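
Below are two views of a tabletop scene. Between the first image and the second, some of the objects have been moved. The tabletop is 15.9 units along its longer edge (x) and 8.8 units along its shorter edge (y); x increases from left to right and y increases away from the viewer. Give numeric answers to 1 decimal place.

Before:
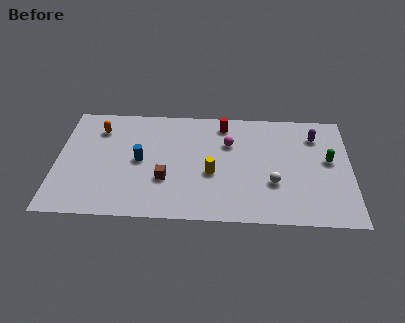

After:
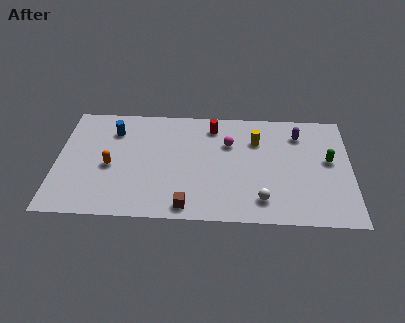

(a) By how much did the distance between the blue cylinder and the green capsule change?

+1.6

Before: roughly 10.2 units apart; after: 11.8. That's 1.6 units further apart.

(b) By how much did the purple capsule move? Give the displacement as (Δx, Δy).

(-0.9, 0.1)

The purple capsule was at about (14.0, 6.8) and moved to about (13.1, 6.9).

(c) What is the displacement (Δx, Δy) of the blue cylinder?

(-1.5, 2.3)

From the two frames, the blue cylinder sits at roughly (4.5, 4.4) before and (3.0, 6.7) after.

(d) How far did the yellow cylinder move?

3.6

The yellow cylinder moved from about (8.4, 3.6) to (10.8, 6.3), a distance of √(2.4² + 2.7²) ≈ 3.6.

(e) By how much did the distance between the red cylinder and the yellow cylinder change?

-1.3

They were about 3.9 units apart before and 2.6 after — 1.3 units closer together.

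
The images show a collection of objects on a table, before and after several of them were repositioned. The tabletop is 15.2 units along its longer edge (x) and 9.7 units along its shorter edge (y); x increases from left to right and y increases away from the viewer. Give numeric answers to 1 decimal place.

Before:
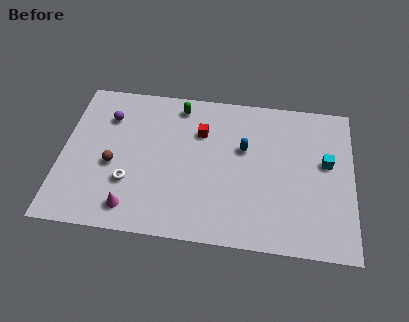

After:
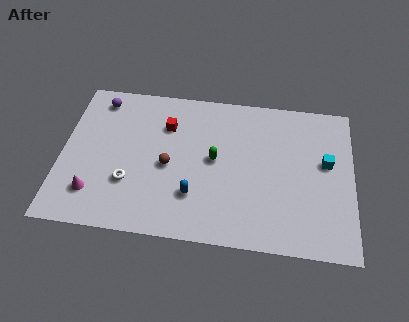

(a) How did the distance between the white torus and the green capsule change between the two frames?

-1.0

The distance was about 5.8 in the first image and 4.8 in the second, so they moved 1.0 units closer together.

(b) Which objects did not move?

the cyan cube and the white torus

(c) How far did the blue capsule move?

4.1

The blue capsule was near (9.5, 6.0) before and (7.0, 2.7) after, so it travelled √(2.5² + 3.3²) ≈ 4.1 units.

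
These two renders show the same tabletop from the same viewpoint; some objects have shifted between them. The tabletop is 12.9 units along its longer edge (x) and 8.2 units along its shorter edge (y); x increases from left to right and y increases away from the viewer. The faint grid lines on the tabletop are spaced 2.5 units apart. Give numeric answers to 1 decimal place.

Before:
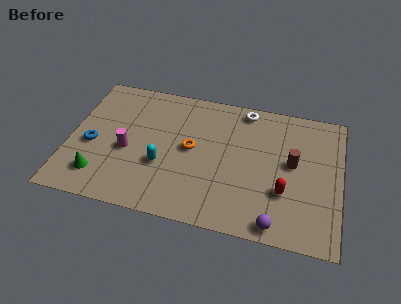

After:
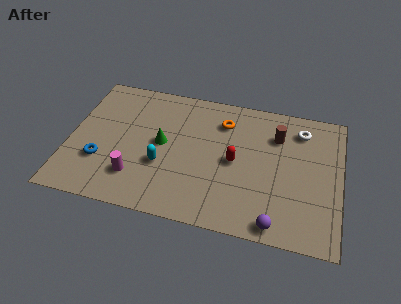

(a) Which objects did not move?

the purple sphere and the cyan capsule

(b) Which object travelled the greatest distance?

the green cone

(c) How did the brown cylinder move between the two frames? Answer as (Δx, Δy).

(-0.8, 1.5)

The brown cylinder started near (10.6, 4.5) and ended near (9.8, 6.0).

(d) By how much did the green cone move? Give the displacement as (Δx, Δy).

(2.8, 2.6)

From the two frames, the green cone sits at roughly (1.6, 1.7) before and (4.4, 4.3) after.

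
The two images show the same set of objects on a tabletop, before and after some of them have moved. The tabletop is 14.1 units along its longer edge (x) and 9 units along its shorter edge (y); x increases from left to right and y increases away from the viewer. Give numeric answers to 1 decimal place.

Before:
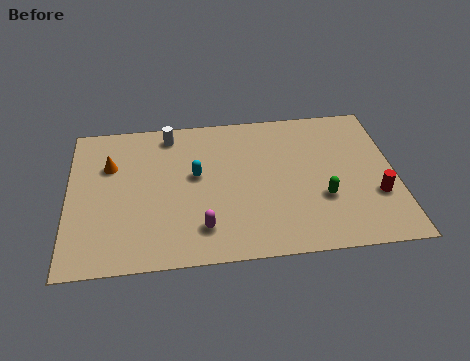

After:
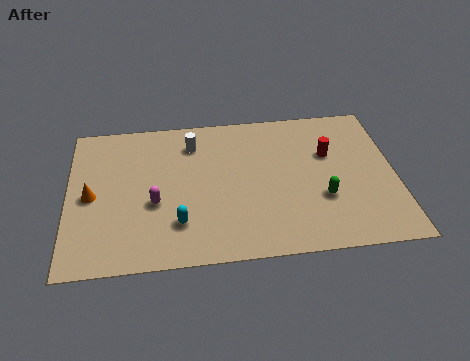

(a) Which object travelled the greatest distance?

the red cylinder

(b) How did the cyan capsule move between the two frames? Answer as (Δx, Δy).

(-0.8, -2.8)

The cyan capsule was at about (5.5, 5.1) and moved to about (4.7, 2.3).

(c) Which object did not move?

the green capsule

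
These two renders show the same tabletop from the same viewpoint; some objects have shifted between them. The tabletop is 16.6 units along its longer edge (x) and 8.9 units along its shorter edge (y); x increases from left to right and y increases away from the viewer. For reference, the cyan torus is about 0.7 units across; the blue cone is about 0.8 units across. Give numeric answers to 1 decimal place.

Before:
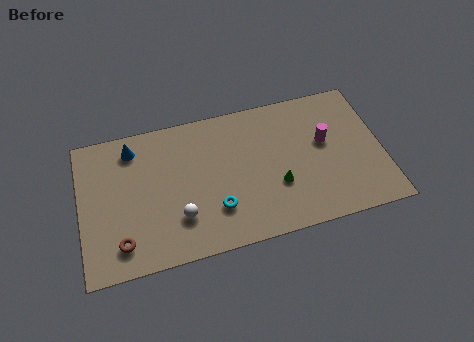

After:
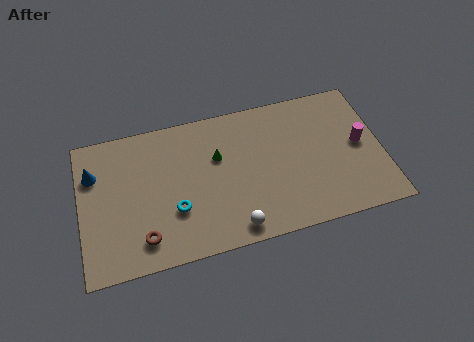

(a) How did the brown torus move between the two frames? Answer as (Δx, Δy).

(1.2, 0.0)

The brown torus was at about (2.1, 1.7) and moved to about (3.3, 1.7).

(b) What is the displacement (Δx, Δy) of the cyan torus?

(-2.2, 0.5)

From the two frames, the cyan torus sits at roughly (7.3, 2.5) before and (5.1, 3.0) after.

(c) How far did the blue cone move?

2.5

The blue cone was near (3.0, 7.4) before and (0.8, 6.3) after, so it travelled √(2.2² + 1.1²) ≈ 2.5 units.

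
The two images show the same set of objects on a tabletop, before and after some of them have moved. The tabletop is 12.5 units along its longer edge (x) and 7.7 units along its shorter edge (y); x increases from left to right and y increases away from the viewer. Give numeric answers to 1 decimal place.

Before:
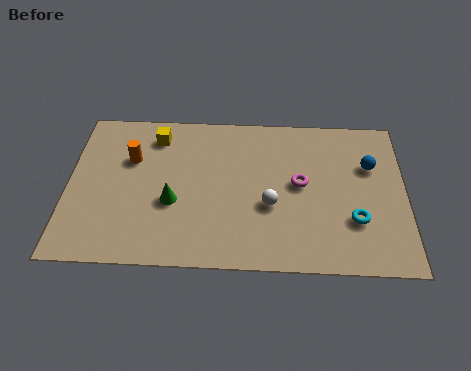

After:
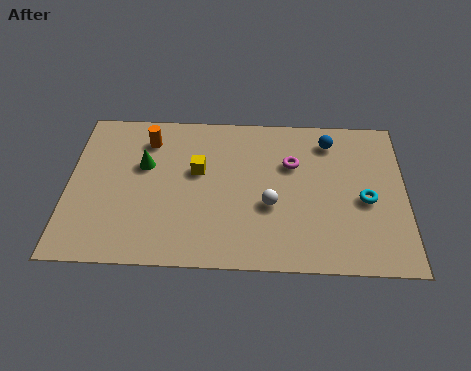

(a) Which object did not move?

the white sphere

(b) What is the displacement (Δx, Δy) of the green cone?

(-1.1, 1.8)

From the two frames, the green cone sits at roughly (3.9, 3.0) before and (2.8, 4.8) after.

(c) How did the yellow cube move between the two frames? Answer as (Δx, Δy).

(1.6, -1.7)

From the two frames, the yellow cube sits at roughly (3.2, 6.3) before and (4.8, 4.6) after.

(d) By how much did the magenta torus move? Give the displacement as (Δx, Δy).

(-0.3, 1.0)

The magenta torus started near (8.6, 4.1) and ended near (8.3, 5.1).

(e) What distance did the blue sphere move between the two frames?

1.9

The blue sphere moved from about (11.2, 5.1) to (9.7, 6.3), a distance of √(1.5² + 1.2²) ≈ 1.9.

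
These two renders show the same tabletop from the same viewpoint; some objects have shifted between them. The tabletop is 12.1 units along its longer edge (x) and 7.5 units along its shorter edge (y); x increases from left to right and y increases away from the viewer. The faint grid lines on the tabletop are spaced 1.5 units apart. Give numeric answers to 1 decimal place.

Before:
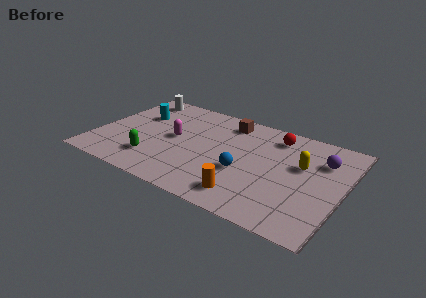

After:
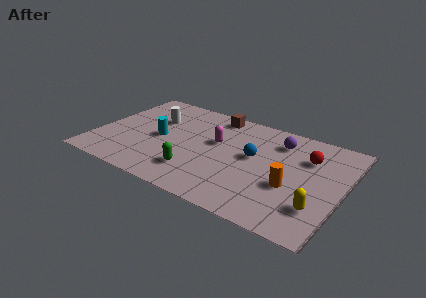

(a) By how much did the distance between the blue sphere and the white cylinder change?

-1.8

They were about 7.0 units apart before and 5.2 after — 1.8 units closer together.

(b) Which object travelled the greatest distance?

the yellow capsule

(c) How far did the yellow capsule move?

2.8

The yellow capsule moved from about (10.0, 4.6) to (11.1, 2.0), a distance of √(1.1² + 2.6²) ≈ 2.8.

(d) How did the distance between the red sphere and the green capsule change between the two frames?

-0.9

The distance was about 7.0 in the first image and 6.1 in the second, so they moved 0.9 units closer together.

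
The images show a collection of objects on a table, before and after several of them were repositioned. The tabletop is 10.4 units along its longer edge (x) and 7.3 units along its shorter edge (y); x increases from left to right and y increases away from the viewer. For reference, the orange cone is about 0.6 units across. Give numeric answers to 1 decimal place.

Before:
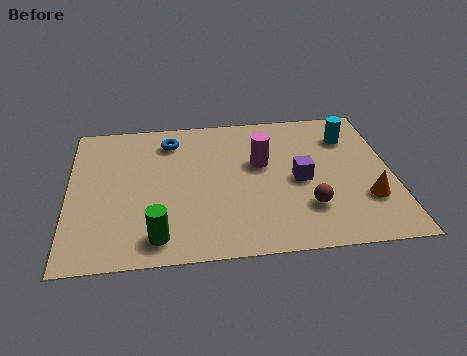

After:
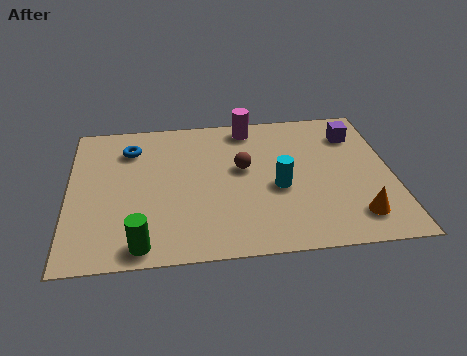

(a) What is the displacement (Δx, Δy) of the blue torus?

(-1.3, -0.3)

From the two frames, the blue torus sits at roughly (3.3, 5.9) before and (2.0, 5.6) after.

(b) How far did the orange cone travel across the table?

0.9

The orange cone was near (9.5, 2.2) before and (9.1, 1.4) after, so it travelled √(0.4² + 0.8²) ≈ 0.9 units.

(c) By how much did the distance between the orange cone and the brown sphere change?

+2.6

Before: roughly 1.9 units apart; after: 4.5. That's 2.6 units further apart.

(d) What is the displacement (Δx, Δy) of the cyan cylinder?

(-2.4, -2.4)

The cyan cylinder was at about (9.1, 5.5) and moved to about (6.7, 3.1).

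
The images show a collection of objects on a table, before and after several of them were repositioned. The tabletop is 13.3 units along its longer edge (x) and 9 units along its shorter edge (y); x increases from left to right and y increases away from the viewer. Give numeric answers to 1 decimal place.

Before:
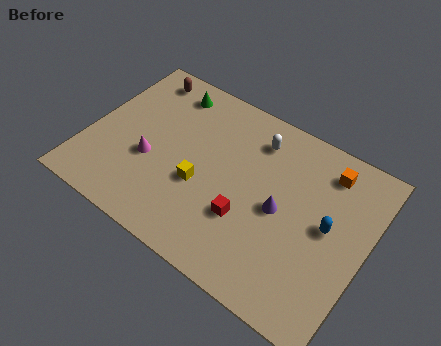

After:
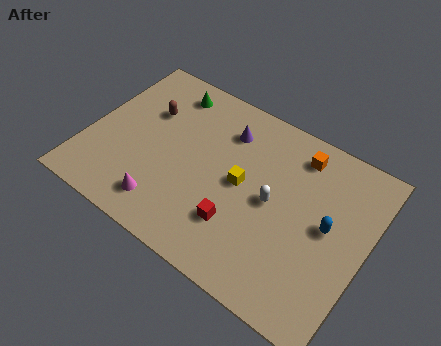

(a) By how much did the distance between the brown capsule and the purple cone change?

-4.5

Before: roughly 8.3 units apart; after: 3.8. That's 4.5 units closer together.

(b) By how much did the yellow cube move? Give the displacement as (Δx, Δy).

(1.8, 1.1)

The yellow cube started near (5.6, 3.5) and ended near (7.4, 4.6).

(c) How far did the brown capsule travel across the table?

1.9

The brown capsule moved from about (1.8, 7.8) to (2.5, 6.0), a distance of √(0.7² + 1.8²) ≈ 1.9.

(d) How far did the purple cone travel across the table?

4.0

The purple cone was near (9.3, 4.3) before and (6.2, 6.9) after, so it travelled √(3.1² + 2.6²) ≈ 4.0 units.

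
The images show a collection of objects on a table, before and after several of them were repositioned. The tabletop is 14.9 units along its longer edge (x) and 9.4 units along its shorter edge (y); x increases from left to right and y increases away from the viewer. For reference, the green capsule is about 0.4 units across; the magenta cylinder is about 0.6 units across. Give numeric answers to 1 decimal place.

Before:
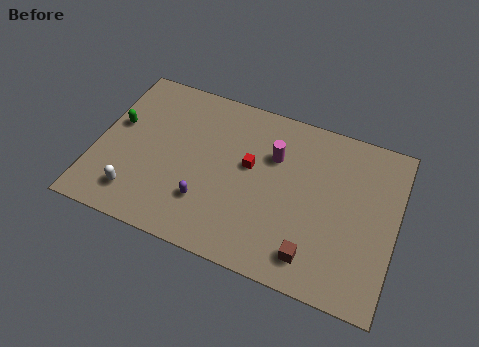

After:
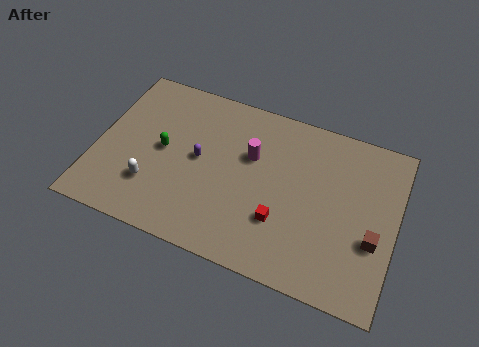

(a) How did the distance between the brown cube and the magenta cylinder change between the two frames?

+1.4

They were about 5.4 units apart before and 6.8 after — 1.4 units further apart.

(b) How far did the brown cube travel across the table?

3.4

The brown cube moved from about (11.1, 1.6) to (13.9, 3.5), a distance of √(2.8² + 1.9²) ≈ 3.4.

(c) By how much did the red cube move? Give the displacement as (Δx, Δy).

(1.8, -2.5)

The red cube was at about (7.6, 5.4) and moved to about (9.4, 2.9).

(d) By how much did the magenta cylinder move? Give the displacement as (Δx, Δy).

(-1.1, -0.4)

From the two frames, the magenta cylinder sits at roughly (8.7, 6.4) before and (7.6, 6.0) after.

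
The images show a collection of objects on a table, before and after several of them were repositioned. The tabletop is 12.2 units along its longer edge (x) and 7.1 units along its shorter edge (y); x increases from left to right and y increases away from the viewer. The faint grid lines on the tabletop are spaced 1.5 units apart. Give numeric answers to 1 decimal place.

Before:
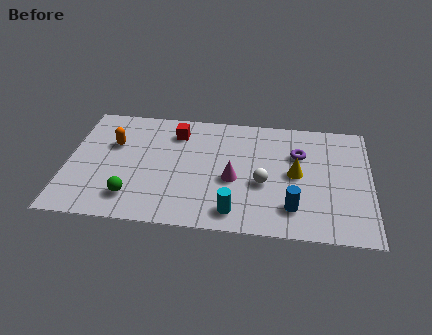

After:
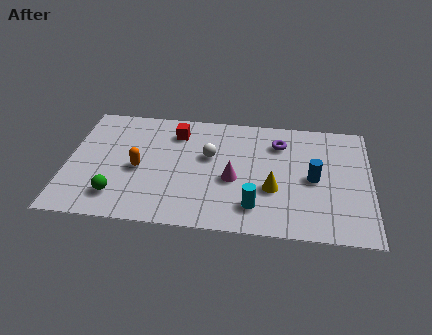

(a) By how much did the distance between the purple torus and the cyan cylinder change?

-0.5

The distance was about 4.5 in the first image and 4.0 in the second, so they moved 0.5 units closer together.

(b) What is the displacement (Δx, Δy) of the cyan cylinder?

(0.8, 0.4)

The cyan cylinder was at about (6.8, 1.1) and moved to about (7.6, 1.5).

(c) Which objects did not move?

the red cube and the magenta cone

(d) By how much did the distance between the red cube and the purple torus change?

-0.9

They were about 5.1 units apart before and 4.2 after — 0.9 units closer together.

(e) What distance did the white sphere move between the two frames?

2.6

The white sphere was near (7.9, 2.9) before and (5.7, 4.3) after, so it travelled √(2.2² + 1.4²) ≈ 2.6 units.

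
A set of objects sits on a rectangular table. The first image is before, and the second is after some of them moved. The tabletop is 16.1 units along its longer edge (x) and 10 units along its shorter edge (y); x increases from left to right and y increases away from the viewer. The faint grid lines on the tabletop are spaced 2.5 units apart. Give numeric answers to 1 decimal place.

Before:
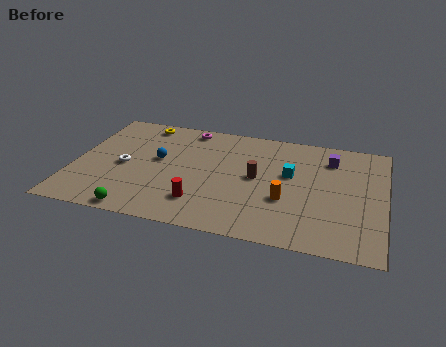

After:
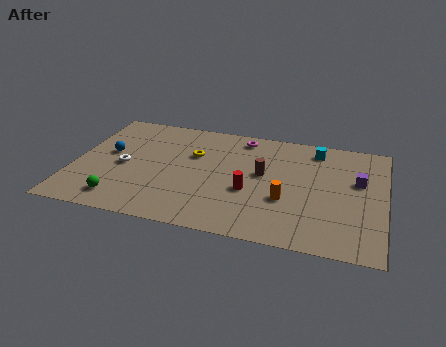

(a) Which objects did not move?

the orange cylinder and the white torus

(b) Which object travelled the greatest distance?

the yellow torus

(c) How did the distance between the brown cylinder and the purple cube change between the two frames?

+0.4

The distance was about 4.5 in the first image and 4.9 in the second, so they moved 0.4 units further apart.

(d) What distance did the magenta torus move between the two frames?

2.9

The magenta torus moved from about (5.6, 8.9) to (8.5, 8.7), a distance of √(2.9² + 0.2²) ≈ 2.9.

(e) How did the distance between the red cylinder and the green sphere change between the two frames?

+3.5

Before: roughly 3.4 units apart; after: 6.9. That's 3.5 units further apart.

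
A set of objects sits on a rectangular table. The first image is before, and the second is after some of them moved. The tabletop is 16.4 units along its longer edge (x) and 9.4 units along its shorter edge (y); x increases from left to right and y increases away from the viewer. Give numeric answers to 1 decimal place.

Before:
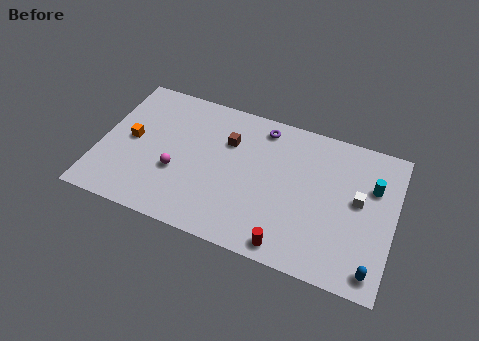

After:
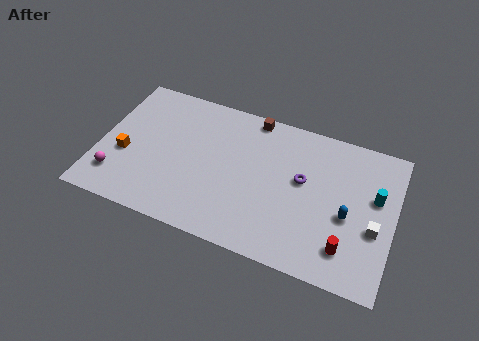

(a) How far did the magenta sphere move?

3.5

The magenta sphere was near (4.4, 3.5) before and (1.2, 2.1) after, so it travelled √(3.2² + 1.4²) ≈ 3.5 units.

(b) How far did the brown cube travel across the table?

2.4

The brown cube moved from about (7.0, 6.5) to (8.2, 8.6), a distance of √(1.2² + 2.1²) ≈ 2.4.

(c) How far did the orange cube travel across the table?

1.1

From (1.7, 4.8) to (1.5, 3.7), the orange cube covered √(0.2² + 1.1²) ≈ 1.1 units.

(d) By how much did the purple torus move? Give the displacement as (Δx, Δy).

(2.5, -2.7)

The purple torus started near (8.8, 8.1) and ended near (11.3, 5.4).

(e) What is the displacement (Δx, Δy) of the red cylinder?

(3.1, 1.0)

The red cylinder was at about (10.9, 1.0) and moved to about (14.0, 2.0).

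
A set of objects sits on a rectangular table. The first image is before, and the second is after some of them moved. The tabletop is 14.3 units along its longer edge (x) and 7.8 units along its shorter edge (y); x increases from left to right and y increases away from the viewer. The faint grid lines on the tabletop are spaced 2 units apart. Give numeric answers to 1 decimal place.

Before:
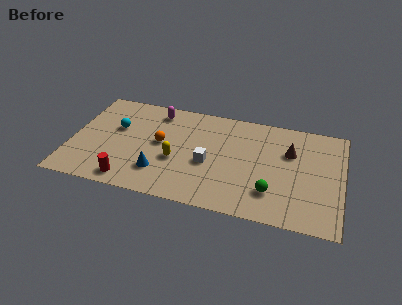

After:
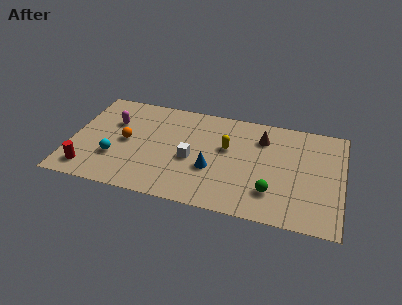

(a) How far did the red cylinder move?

2.2

The red cylinder moved from about (3.3, 1.0) to (1.1, 1.3), a distance of √(2.2² + 0.3²) ≈ 2.2.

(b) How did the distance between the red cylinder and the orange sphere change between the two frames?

-0.3

They were about 3.5 units apart before and 3.2 after — 0.3 units closer together.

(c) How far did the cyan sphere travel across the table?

2.3

The cyan sphere moved from about (2.3, 4.8) to (2.4, 2.5), a distance of √(0.1² + 2.3²) ≈ 2.3.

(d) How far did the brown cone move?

1.7

From (11.5, 5.2) to (10.0, 5.9), the brown cone covered √(1.5² + 0.7²) ≈ 1.7 units.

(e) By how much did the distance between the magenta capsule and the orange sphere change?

-0.9

They were about 2.4 units apart before and 1.5 after — 0.9 units closer together.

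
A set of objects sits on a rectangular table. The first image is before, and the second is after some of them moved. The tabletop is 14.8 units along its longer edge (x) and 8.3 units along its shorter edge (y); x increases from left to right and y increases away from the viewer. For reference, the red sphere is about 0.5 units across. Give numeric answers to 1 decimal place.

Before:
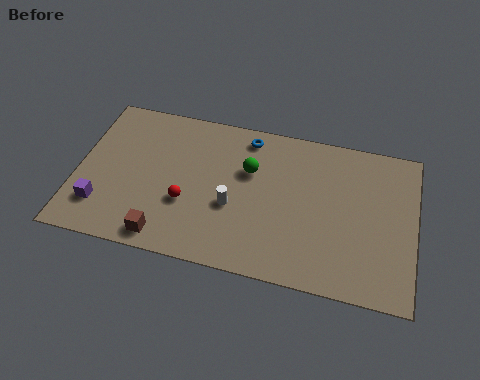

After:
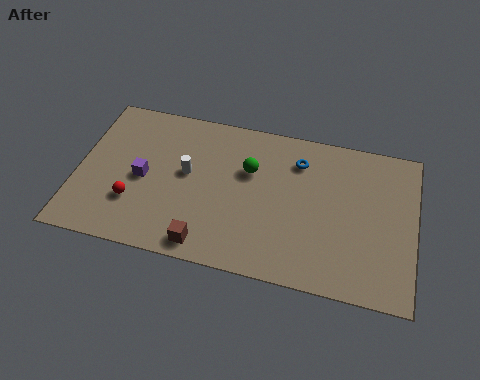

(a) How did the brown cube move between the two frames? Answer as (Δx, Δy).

(1.8, 0.0)

The brown cube started near (4.1, 1.0) and ended near (5.9, 1.0).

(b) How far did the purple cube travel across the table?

2.5

The purple cube moved from about (1.2, 2.0) to (2.9, 3.9), a distance of √(1.7² + 1.9²) ≈ 2.5.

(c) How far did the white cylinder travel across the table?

2.5

The white cylinder was near (6.9, 3.3) before and (4.8, 4.6) after, so it travelled √(2.1² + 1.3²) ≈ 2.5 units.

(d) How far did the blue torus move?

2.4

From (7.3, 7.2) to (9.6, 6.4), the blue torus covered √(2.3² + 0.8²) ≈ 2.4 units.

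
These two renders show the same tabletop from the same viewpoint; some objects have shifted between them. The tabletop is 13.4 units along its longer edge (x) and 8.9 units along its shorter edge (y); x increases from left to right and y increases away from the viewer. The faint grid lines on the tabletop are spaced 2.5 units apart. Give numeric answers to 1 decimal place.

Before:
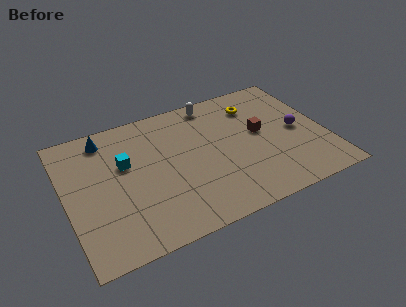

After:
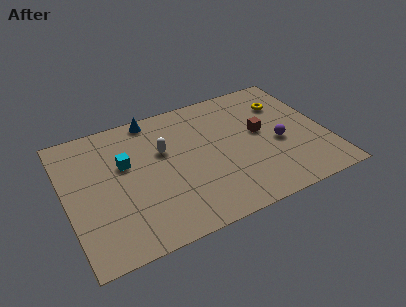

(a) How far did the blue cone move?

2.5

The blue cone moved from about (2.3, 7.6) to (4.8, 8.1), a distance of √(2.5² + 0.5²) ≈ 2.5.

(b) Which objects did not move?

the cyan cube and the brown cube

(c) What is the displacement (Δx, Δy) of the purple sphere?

(-1.1, -0.5)

The purple sphere started near (12.0, 4.3) and ended near (10.9, 3.8).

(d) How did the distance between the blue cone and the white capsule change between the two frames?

-3.2

The distance was about 5.7 in the first image and 2.5 in the second, so they moved 3.2 units closer together.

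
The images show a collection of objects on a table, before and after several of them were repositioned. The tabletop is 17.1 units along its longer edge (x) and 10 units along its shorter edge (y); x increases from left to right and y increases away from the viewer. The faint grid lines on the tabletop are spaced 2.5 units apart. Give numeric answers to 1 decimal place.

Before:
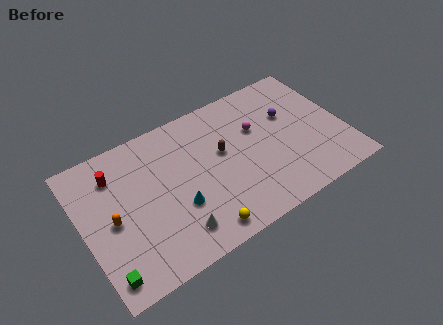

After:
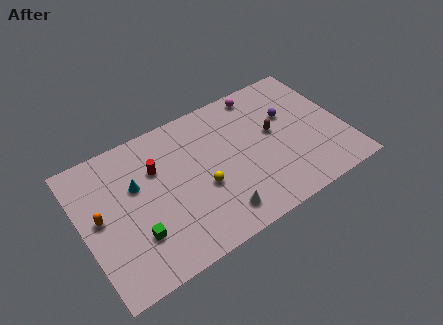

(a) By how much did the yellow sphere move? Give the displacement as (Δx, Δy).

(0.6, 2.8)

The yellow sphere was at about (7.0, 1.2) and moved to about (7.6, 4.0).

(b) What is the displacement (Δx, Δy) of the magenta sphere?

(0.7, 2.5)

From the two frames, the magenta sphere sits at roughly (11.6, 6.4) before and (12.3, 8.9) after.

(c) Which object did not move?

the purple sphere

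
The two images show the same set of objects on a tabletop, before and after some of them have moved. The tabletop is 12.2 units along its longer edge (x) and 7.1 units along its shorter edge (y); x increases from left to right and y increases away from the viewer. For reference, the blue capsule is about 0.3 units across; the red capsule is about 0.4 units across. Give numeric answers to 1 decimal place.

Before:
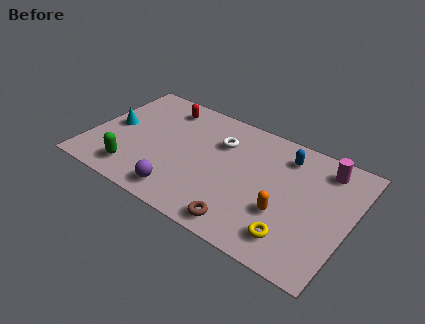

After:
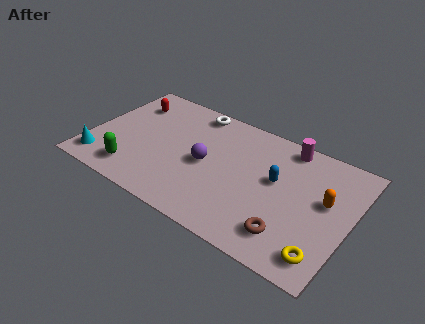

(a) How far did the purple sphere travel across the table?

2.4

The purple sphere moved from about (4.7, 1.1) to (5.5, 3.4), a distance of √(0.8² + 2.3²) ≈ 2.4.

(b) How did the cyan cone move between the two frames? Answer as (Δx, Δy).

(-0.2, -2.4)

The cyan cone was at about (1.0, 3.6) and moved to about (0.8, 1.2).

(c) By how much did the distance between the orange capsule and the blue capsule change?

-0.9

They were about 3.2 units apart before and 2.3 after — 0.9 units closer together.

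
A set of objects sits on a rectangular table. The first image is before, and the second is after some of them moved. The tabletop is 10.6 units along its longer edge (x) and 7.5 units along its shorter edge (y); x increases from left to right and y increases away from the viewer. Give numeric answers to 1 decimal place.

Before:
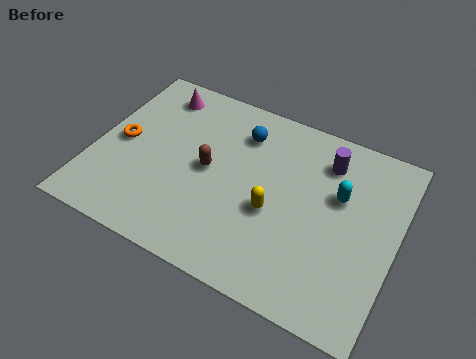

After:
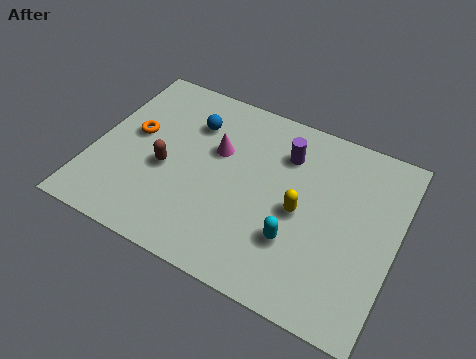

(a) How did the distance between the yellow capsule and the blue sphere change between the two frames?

+1.5

The distance was about 3.1 in the first image and 4.6 in the second, so they moved 1.5 units further apart.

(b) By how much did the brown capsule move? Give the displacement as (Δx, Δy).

(-1.4, -0.6)

From the two frames, the brown capsule sits at roughly (4.0, 3.8) before and (2.6, 3.2) after.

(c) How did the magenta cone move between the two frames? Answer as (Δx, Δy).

(2.4, -1.6)

The magenta cone was at about (1.8, 6.3) and moved to about (4.2, 4.7).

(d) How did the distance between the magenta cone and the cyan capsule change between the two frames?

-3.0

They were about 6.9 units apart before and 3.9 after — 3.0 units closer together.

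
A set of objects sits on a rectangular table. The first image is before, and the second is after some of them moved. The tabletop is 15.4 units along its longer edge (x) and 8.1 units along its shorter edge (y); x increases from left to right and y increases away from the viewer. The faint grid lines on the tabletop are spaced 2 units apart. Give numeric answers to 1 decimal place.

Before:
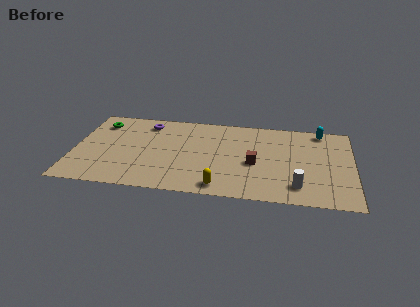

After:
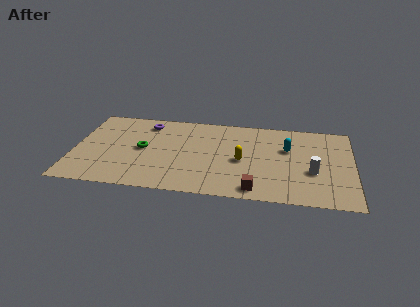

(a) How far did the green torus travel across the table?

3.4

From (1.3, 6.4) to (3.8, 4.1), the green torus covered √(2.5² + 2.3²) ≈ 3.4 units.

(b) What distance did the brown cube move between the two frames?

2.5

The brown cube was near (10.0, 3.5) before and (10.1, 1.0) after, so it travelled √(0.1² + 2.5²) ≈ 2.5 units.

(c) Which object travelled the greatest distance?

the green torus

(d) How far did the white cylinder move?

1.7

The white cylinder was near (12.4, 1.6) before and (13.2, 3.1) after, so it travelled √(0.8² + 1.5²) ≈ 1.7 units.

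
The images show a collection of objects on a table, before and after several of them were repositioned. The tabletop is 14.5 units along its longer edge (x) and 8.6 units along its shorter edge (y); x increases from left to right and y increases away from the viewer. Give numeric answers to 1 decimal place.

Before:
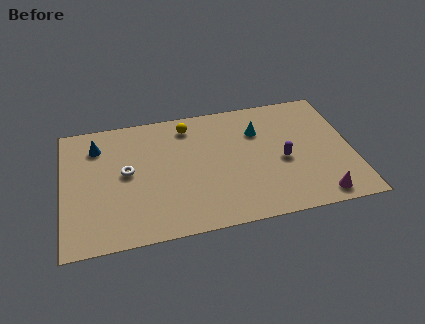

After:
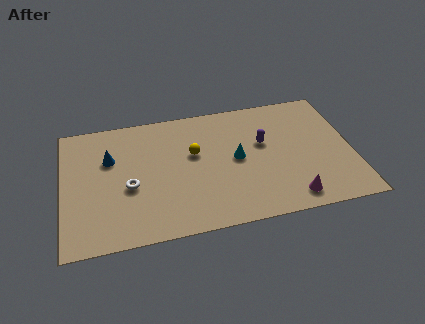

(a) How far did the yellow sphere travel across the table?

2.0

From (6.4, 7.2) to (6.6, 5.2), the yellow sphere covered √(0.2² + 2.0²) ≈ 2.0 units.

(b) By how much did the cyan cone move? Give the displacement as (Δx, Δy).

(-1.2, -1.7)

From the two frames, the cyan cone sits at roughly (9.9, 6.1) before and (8.7, 4.4) after.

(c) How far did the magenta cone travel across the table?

1.4

The magenta cone was near (12.6, 1.0) before and (11.2, 1.2) after, so it travelled √(1.4² + 0.2²) ≈ 1.4 units.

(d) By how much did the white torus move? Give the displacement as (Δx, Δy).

(0.1, -1.0)

From the two frames, the white torus sits at roughly (3.2, 4.6) before and (3.3, 3.6) after.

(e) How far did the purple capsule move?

1.7

The purple capsule was near (11.0, 3.8) before and (10.1, 5.2) after, so it travelled √(0.9² + 1.4²) ≈ 1.7 units.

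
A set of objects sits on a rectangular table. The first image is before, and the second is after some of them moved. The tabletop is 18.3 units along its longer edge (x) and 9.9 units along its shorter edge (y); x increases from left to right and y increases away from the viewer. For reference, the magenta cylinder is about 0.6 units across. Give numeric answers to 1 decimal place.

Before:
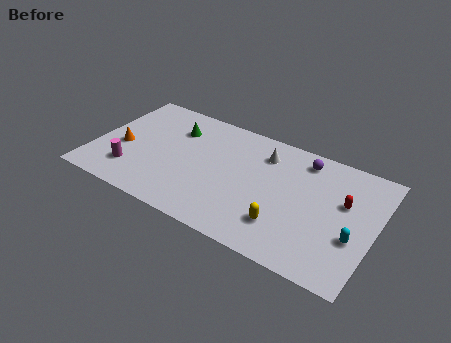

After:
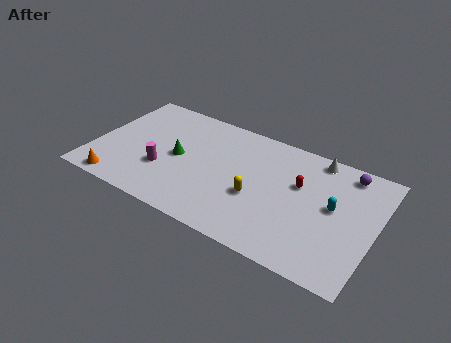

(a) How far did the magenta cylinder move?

2.2

The magenta cylinder was near (2.7, 2.4) before and (4.7, 3.4) after, so it travelled √(2.0² + 1.0²) ≈ 2.2 units.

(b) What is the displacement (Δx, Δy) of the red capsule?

(-2.9, 0.1)

From the two frames, the red capsule sits at roughly (16.2, 6.1) before and (13.3, 6.2) after.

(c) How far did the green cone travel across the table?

2.5

From (4.9, 7.3) to (5.5, 4.9), the green cone covered √(0.6² + 2.4²) ≈ 2.5 units.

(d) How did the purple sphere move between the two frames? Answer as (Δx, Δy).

(2.8, 0.2)

From the two frames, the purple sphere sits at roughly (13.3, 8.4) before and (16.1, 8.6) after.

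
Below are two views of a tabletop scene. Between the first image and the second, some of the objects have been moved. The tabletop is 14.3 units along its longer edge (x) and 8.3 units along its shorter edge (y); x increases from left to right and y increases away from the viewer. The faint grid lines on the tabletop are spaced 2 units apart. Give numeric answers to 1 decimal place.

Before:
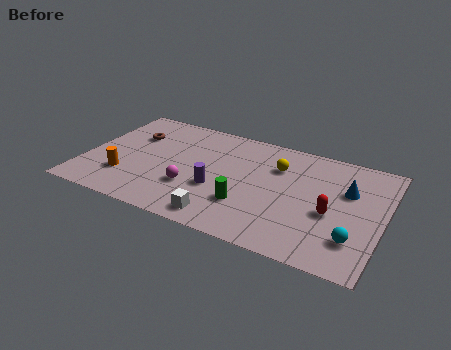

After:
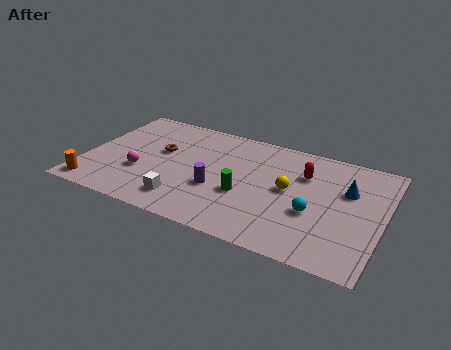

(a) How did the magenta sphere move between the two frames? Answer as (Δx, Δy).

(-2.5, 0.2)

The magenta sphere started near (5.3, 2.7) and ended near (2.8, 2.9).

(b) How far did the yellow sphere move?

1.7

The yellow sphere was near (9.1, 5.9) before and (9.8, 4.4) after, so it travelled √(0.7² + 1.5²) ≈ 1.7 units.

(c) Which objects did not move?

the blue cone and the purple cylinder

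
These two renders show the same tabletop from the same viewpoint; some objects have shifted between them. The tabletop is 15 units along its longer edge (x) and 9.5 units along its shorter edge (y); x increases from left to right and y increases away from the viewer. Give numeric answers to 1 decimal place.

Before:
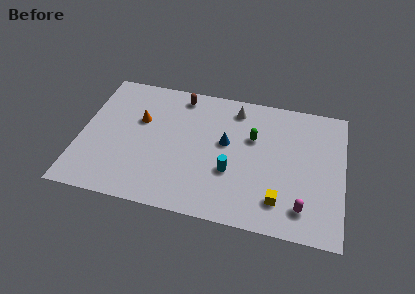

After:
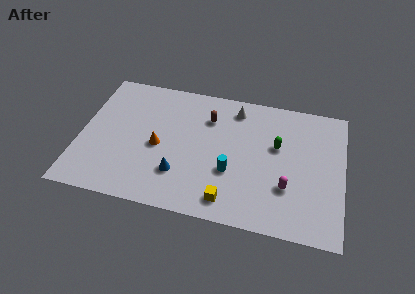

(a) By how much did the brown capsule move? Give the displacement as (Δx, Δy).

(1.7, -1.3)

The brown capsule was at about (5.5, 8.3) and moved to about (7.2, 7.0).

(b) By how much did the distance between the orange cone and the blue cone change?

-2.9

The distance was about 5.0 in the first image and 2.1 in the second, so they moved 2.9 units closer together.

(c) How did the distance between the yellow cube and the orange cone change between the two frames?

-4.0

The distance was about 9.1 in the first image and 5.1 in the second, so they moved 4.0 units closer together.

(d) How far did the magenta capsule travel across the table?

1.5

The magenta capsule was near (12.8, 1.8) before and (11.9, 3.0) after, so it travelled √(0.9² + 1.2²) ≈ 1.5 units.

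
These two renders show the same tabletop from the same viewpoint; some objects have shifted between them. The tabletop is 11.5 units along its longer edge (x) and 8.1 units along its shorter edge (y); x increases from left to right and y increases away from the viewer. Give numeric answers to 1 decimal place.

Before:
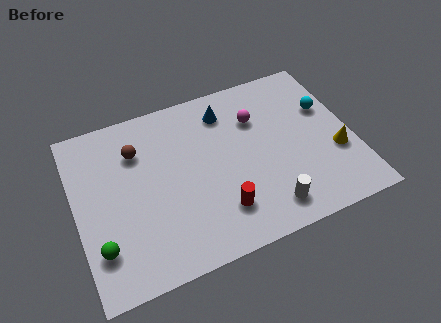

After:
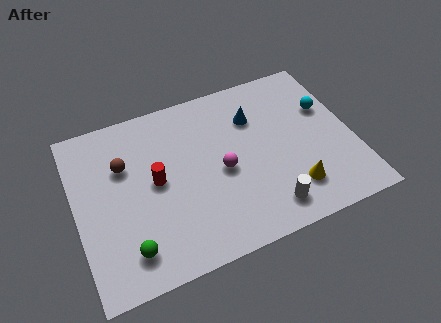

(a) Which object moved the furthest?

the red cylinder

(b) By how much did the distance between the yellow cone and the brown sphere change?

-1.0

The distance was about 8.5 in the first image and 7.5 in the second, so they moved 1.0 units closer together.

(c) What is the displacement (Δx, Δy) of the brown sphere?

(-0.6, -0.5)

From the two frames, the brown sphere sits at roughly (2.7, 5.9) before and (2.1, 5.4) after.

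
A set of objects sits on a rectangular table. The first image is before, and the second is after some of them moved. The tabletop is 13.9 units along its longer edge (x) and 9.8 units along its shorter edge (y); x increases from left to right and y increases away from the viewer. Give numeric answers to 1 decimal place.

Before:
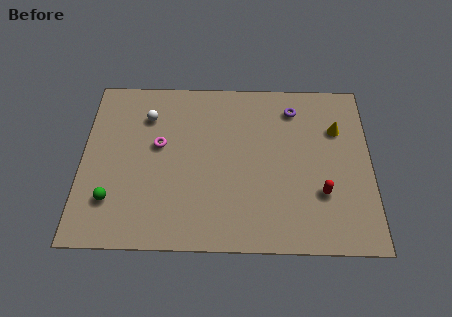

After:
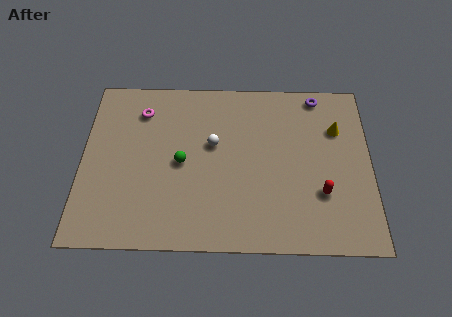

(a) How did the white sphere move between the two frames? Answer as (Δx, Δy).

(3.2, -1.6)

The white sphere started near (3.1, 7.4) and ended near (6.3, 5.8).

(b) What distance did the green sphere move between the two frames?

4.0

The green sphere was near (1.5, 2.5) before and (4.8, 4.7) after, so it travelled √(3.3² + 2.2²) ≈ 4.0 units.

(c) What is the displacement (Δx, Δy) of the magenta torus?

(-0.9, 2.0)

From the two frames, the magenta torus sits at roughly (3.7, 5.7) before and (2.8, 7.7) after.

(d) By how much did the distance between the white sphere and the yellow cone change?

-3.1

They were about 9.2 units apart before and 6.1 after — 3.1 units closer together.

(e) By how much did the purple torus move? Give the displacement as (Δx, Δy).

(1.2, 0.8)

From the two frames, the purple torus sits at roughly (10.2, 8.0) before and (11.4, 8.8) after.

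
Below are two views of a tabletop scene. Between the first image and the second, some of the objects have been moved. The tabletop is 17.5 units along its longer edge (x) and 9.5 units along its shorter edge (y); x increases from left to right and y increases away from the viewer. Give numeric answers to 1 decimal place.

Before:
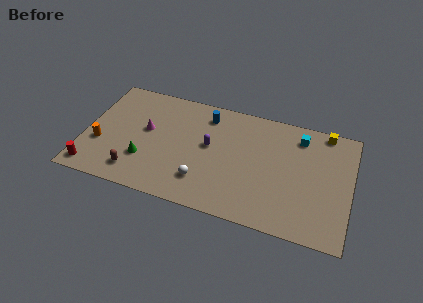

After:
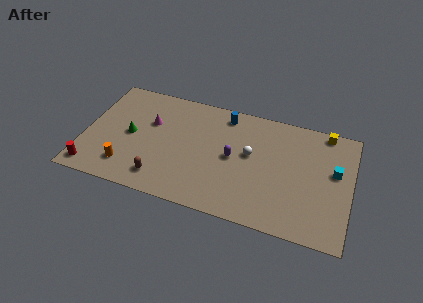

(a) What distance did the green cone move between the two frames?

2.1

The green cone moved from about (4.1, 2.9) to (3.0, 4.7), a distance of √(1.1² + 1.8²) ≈ 2.1.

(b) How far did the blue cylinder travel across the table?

1.3

From (7.8, 7.8) to (9.0, 8.2), the blue cylinder covered √(1.2² + 0.4²) ≈ 1.3 units.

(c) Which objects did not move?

the red cylinder and the yellow cube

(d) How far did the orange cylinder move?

2.4

From (1.1, 3.4) to (3.0, 2.0), the orange cylinder covered √(1.9² + 1.4²) ≈ 2.4 units.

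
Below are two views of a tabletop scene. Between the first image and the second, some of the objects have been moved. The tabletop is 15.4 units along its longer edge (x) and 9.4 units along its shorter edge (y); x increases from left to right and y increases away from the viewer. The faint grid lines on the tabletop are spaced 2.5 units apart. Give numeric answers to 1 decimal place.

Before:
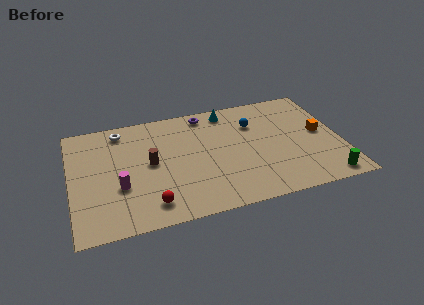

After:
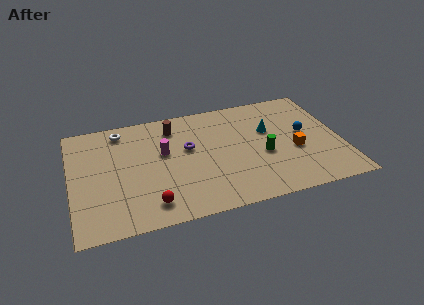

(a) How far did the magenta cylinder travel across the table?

3.4

The magenta cylinder moved from about (2.7, 3.4) to (5.3, 5.6), a distance of √(2.6² + 2.2²) ≈ 3.4.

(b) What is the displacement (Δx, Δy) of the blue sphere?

(2.8, -1.6)

The blue sphere started near (10.6, 6.7) and ended near (13.4, 5.1).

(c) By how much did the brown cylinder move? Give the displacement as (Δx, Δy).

(1.5, 2.7)

The brown cylinder was at about (4.5, 4.9) and moved to about (6.0, 7.6).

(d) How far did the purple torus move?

3.0

The purple torus was near (7.9, 8.3) before and (6.7, 5.6) after, so it travelled √(1.2² + 2.7²) ≈ 3.0 units.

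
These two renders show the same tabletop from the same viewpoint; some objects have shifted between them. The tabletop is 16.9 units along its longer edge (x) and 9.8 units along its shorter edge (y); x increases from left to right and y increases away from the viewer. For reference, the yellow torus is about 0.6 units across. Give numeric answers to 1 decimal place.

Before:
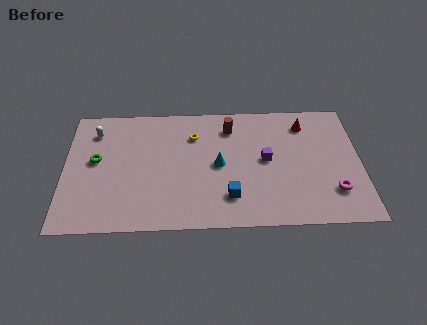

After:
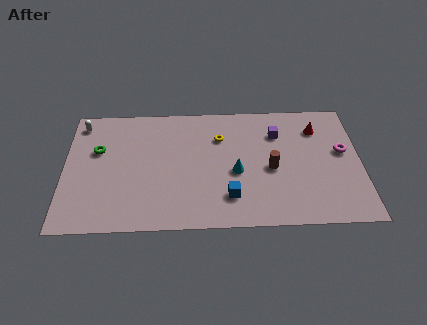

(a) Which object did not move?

the blue cube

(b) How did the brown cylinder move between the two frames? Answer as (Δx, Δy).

(2.3, -3.4)

The brown cylinder was at about (9.5, 7.8) and moved to about (11.8, 4.4).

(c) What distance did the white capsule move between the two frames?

1.1

From (1.7, 7.7) to (0.9, 8.4), the white capsule covered √(0.8² + 0.7²) ≈ 1.1 units.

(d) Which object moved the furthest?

the brown cylinder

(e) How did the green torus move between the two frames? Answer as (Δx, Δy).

(0.1, 0.8)

The green torus started near (1.8, 5.4) and ended near (1.9, 6.2).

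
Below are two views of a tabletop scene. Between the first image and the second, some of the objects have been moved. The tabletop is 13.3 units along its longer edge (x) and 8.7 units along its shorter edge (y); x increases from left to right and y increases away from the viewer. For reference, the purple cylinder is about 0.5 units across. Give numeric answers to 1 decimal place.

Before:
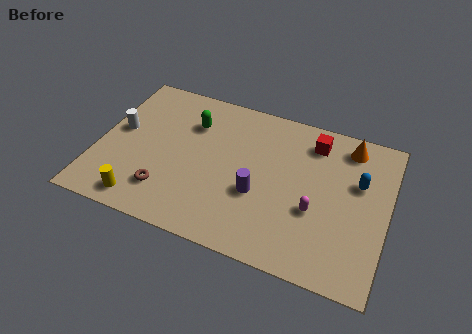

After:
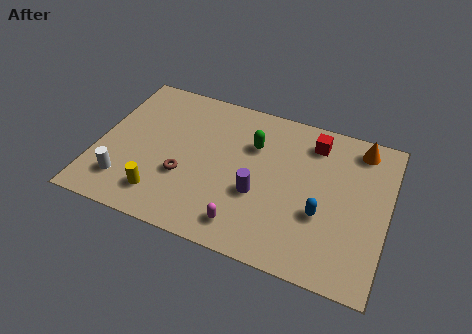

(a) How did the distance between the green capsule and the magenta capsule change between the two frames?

-2.1

The distance was about 6.7 in the first image and 4.6 in the second, so they moved 2.1 units closer together.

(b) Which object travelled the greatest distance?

the magenta capsule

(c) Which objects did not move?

the purple cylinder and the red cube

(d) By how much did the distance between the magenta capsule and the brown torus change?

-3.4

Before: roughly 6.8 units apart; after: 3.4. That's 3.4 units closer together.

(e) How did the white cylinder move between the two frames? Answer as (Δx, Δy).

(0.6, -2.9)

The white cylinder started near (0.9, 4.8) and ended near (1.5, 1.9).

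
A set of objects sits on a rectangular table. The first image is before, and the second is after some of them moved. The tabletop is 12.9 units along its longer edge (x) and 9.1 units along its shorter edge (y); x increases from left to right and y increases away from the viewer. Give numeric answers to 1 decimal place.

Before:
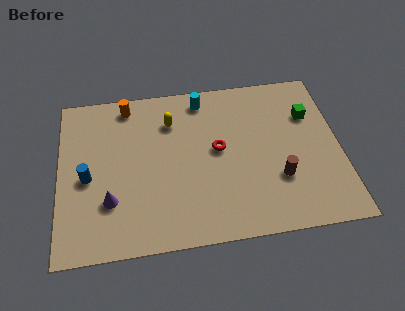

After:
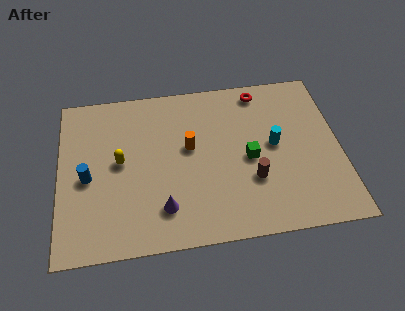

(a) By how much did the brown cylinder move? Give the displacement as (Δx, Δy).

(-1.2, 0.1)

From the two frames, the brown cylinder sits at roughly (10.0, 2.9) before and (8.8, 3.0) after.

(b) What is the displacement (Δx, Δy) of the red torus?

(2.1, 3.1)

The red torus was at about (7.3, 4.9) and moved to about (9.4, 8.0).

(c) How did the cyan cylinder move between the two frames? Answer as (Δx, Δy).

(3.2, -3.1)

From the two frames, the cyan cylinder sits at roughly (6.7, 7.9) before and (9.9, 4.8) after.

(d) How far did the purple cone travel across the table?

2.5

From (2.3, 2.7) to (4.7, 2.0), the purple cone covered √(2.4² + 0.7²) ≈ 2.5 units.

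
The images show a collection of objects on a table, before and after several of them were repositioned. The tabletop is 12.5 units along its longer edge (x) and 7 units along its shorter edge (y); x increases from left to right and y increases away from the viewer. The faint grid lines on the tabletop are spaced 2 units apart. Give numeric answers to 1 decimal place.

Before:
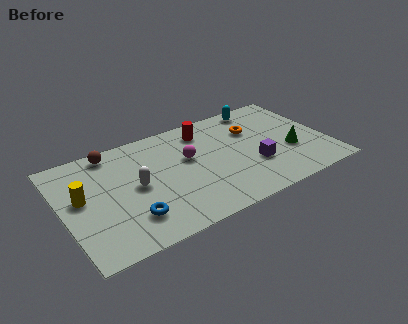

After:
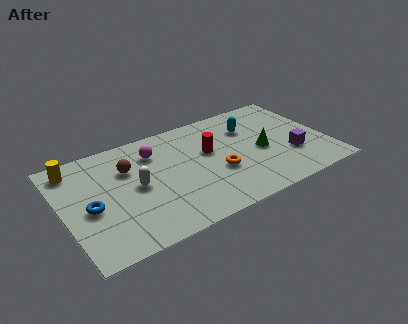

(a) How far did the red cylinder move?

1.5

From (7.0, 5.7) to (7.0, 4.2), the red cylinder covered √(0.0² + 1.5²) ≈ 1.5 units.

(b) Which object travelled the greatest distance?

the orange torus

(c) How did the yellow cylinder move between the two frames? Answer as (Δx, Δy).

(-0.1, 2.0)

The yellow cylinder started near (0.9, 3.9) and ended near (0.8, 5.9).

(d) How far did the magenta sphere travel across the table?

1.9

The magenta sphere was near (6.0, 4.2) before and (4.5, 5.3) after, so it travelled √(1.5² + 1.1²) ≈ 1.9 units.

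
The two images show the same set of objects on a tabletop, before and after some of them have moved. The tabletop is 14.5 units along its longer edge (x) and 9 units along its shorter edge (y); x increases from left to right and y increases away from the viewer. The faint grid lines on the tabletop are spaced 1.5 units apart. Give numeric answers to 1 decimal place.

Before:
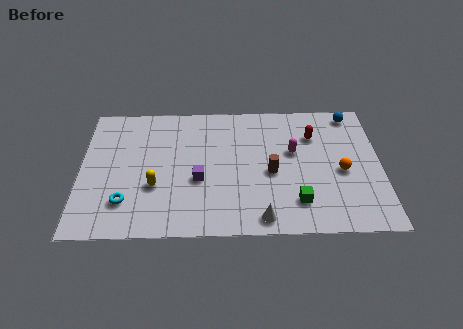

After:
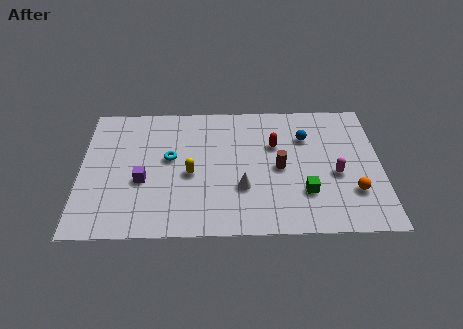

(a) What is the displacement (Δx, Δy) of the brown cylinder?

(0.4, 0.3)

The brown cylinder started near (9.2, 4.0) and ended near (9.6, 4.3).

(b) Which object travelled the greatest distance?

the cyan torus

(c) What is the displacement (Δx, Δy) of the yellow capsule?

(1.7, 0.8)

From the two frames, the yellow capsule sits at roughly (3.6, 3.2) before and (5.3, 4.0) after.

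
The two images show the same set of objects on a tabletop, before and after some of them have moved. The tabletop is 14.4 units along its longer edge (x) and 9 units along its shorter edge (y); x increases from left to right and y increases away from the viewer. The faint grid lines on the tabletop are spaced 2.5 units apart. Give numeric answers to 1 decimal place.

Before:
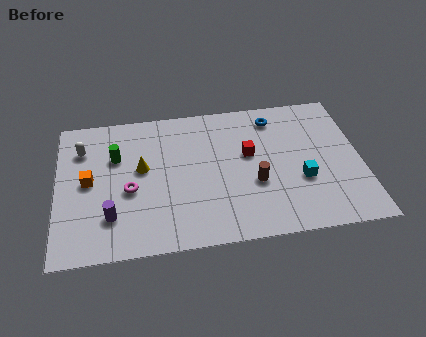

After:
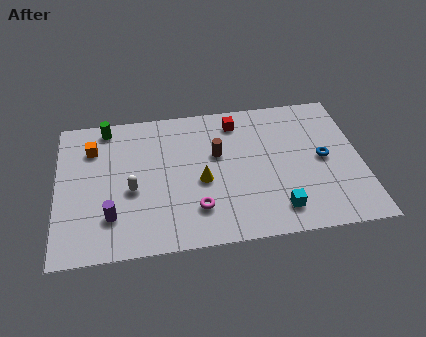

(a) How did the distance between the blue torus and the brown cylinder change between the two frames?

+0.9

Before: roughly 4.2 units apart; after: 5.1. That's 0.9 units further apart.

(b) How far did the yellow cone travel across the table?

3.0

The yellow cone was near (4.0, 5.1) before and (6.8, 3.9) after, so it travelled √(2.8² + 1.2²) ≈ 3.0 units.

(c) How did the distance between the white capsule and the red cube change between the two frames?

-1.7

The distance was about 8.0 in the first image and 6.3 in the second, so they moved 1.7 units closer together.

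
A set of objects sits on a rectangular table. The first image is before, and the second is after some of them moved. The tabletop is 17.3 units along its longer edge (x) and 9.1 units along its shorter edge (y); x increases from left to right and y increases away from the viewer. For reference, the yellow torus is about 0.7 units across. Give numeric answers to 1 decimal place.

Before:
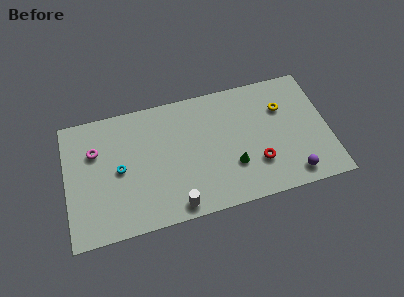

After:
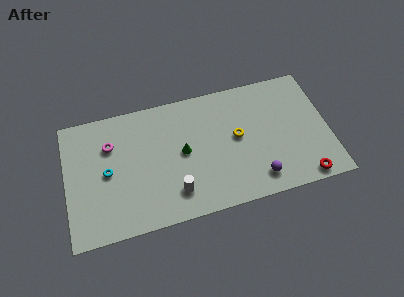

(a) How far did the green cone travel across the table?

3.7

The green cone was near (10.9, 2.9) before and (7.7, 4.7) after, so it travelled √(3.2² + 1.8²) ≈ 3.7 units.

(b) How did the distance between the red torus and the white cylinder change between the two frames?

+2.7

The distance was about 5.8 in the first image and 8.5 in the second, so they moved 2.7 units further apart.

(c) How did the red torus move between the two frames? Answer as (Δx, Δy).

(2.9, -1.8)

From the two frames, the red torus sits at roughly (12.5, 2.7) before and (15.4, 0.9) after.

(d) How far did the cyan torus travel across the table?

0.8

The cyan torus was near (3.5, 4.5) before and (2.7, 4.5) after, so it travelled √(0.8² + 0.0²) ≈ 0.8 units.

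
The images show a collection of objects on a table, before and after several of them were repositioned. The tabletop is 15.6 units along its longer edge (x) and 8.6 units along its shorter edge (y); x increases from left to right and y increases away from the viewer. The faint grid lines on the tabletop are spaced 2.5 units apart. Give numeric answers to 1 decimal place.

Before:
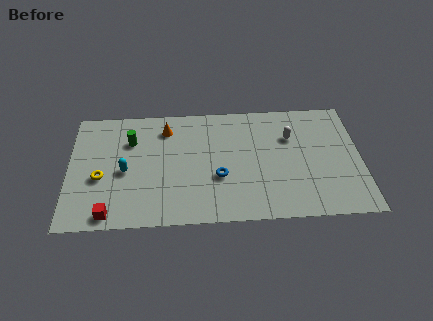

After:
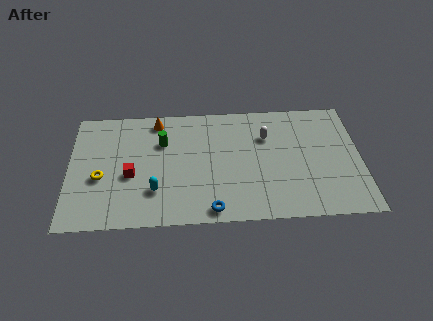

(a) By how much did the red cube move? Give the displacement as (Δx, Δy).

(1.1, 2.7)

The red cube started near (2.2, 0.9) and ended near (3.3, 3.6).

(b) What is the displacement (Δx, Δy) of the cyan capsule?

(1.6, -1.5)

The cyan capsule was at about (3.0, 3.9) and moved to about (4.6, 2.4).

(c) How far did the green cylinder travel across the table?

1.7

From (3.3, 6.1) to (5.0, 5.9), the green cylinder covered √(1.7² + 0.2²) ≈ 1.7 units.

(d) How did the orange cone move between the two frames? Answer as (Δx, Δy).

(-0.5, 0.6)

The orange cone was at about (5.2, 6.9) and moved to about (4.7, 7.5).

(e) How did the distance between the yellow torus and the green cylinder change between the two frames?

+1.0

The distance was about 3.1 in the first image and 4.1 in the second, so they moved 1.0 units further apart.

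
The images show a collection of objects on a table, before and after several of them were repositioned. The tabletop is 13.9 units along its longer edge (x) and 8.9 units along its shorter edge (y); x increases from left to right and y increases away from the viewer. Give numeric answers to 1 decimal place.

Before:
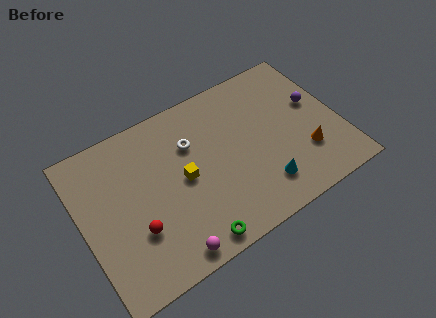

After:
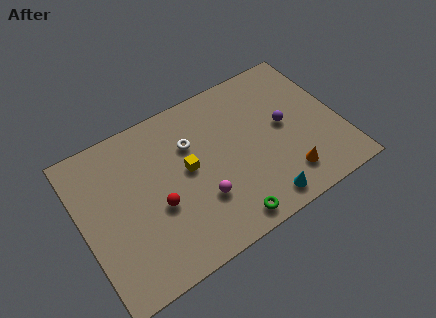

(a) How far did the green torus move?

1.9

From (5.3, 0.9) to (7.2, 1.0), the green torus covered √(1.9² + 0.1²) ≈ 1.9 units.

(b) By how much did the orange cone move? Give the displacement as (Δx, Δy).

(-1.2, -0.8)

The orange cone started near (11.8, 2.6) and ended near (10.6, 1.8).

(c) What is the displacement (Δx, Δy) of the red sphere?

(1.3, 0.7)

The red sphere started near (2.6, 2.9) and ended near (3.9, 3.6).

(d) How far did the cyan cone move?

0.8

From (9.3, 1.9) to (9.1, 1.1), the cyan cone covered √(0.2² + 0.8²) ≈ 0.8 units.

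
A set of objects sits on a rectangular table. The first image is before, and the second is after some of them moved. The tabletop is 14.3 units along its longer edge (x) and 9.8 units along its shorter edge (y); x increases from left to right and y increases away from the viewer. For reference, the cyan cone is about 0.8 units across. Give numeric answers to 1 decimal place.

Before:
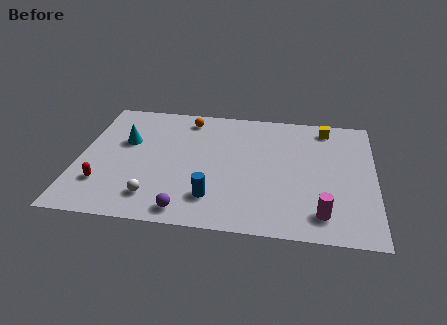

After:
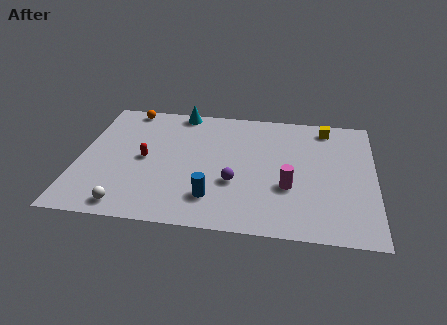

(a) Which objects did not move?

the blue cylinder and the yellow cube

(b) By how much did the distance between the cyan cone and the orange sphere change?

-1.1

They were about 3.7 units apart before and 2.6 after — 1.1 units closer together.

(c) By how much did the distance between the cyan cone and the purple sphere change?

+0.3

They were about 5.9 units apart before and 6.2 after — 0.3 units further apart.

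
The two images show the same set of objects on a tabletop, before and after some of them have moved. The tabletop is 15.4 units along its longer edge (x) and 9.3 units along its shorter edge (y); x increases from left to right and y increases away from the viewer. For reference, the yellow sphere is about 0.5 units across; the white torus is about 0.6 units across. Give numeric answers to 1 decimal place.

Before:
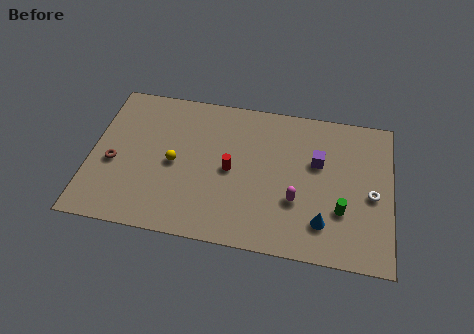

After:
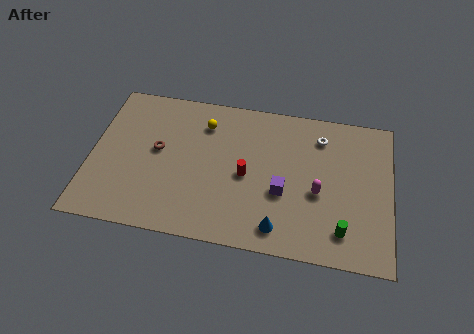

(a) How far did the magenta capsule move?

1.3

The magenta capsule was near (10.6, 3.2) before and (11.7, 3.9) after, so it travelled √(1.1² + 0.7²) ≈ 1.3 units.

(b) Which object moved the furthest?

the white torus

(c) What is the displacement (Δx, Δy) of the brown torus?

(2.2, 1.2)

From the two frames, the brown torus sits at roughly (1.2, 3.9) before and (3.4, 5.1) after.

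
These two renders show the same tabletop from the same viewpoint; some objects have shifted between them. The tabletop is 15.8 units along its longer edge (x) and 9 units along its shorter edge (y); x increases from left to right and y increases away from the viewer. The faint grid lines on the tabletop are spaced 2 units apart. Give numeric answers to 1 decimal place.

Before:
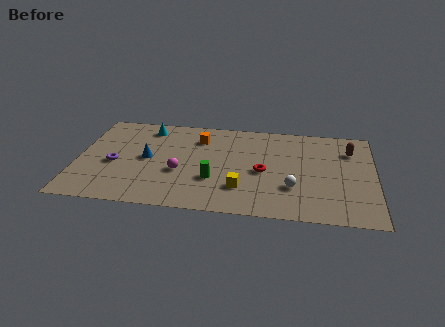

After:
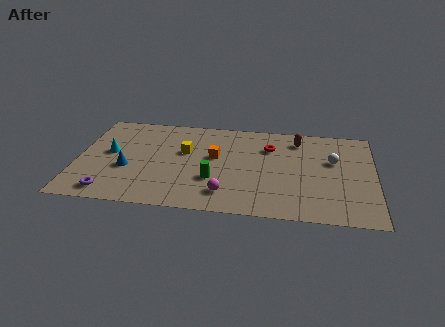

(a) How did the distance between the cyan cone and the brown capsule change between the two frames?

-0.6

The distance was about 10.9 in the first image and 10.3 in the second, so they moved 0.6 units closer together.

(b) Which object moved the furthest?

the yellow cube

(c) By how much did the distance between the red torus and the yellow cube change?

+2.6

They were about 2.0 units apart before and 4.6 after — 2.6 units further apart.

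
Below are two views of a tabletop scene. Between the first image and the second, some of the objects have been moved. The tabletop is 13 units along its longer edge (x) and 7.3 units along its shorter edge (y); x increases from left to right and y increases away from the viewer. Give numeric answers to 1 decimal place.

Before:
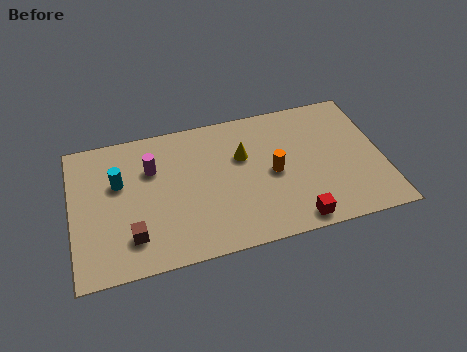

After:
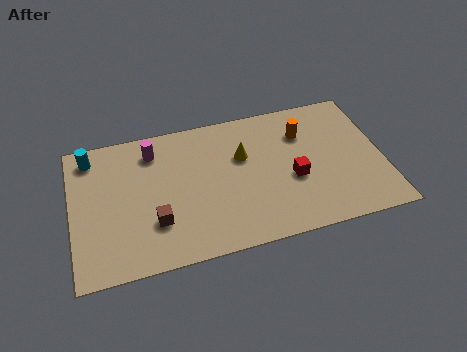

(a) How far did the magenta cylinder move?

0.9

The magenta cylinder was near (3.4, 5.0) before and (3.5, 5.9) after, so it travelled √(0.1² + 0.9²) ≈ 0.9 units.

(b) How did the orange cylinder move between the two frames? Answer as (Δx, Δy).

(1.4, 1.8)

The orange cylinder started near (8.4, 3.5) and ended near (9.8, 5.3).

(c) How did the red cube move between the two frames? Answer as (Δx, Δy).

(0.1, 2.2)

From the two frames, the red cube sits at roughly (9.1, 0.8) before and (9.2, 3.0) after.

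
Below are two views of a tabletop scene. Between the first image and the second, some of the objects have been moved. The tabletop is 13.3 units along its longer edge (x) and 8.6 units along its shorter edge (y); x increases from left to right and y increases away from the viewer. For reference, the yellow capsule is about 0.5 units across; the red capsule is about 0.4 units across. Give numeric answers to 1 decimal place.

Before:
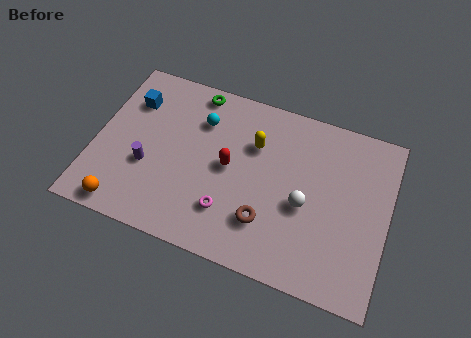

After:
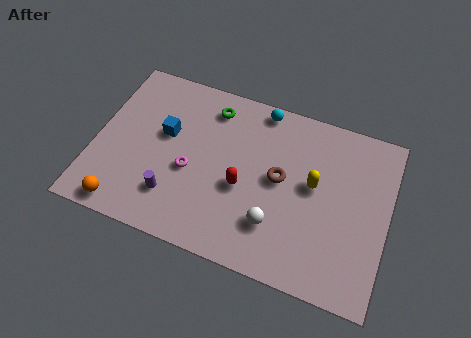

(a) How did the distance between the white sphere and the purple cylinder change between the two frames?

-2.5

They were about 7.1 units apart before and 4.6 after — 2.5 units closer together.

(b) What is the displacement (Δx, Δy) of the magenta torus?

(-1.9, 1.4)

The magenta torus was at about (6.3, 2.2) and moved to about (4.4, 3.6).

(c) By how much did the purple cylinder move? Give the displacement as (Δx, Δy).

(1.3, -1.1)

From the two frames, the purple cylinder sits at roughly (2.5, 3.2) before and (3.8, 2.1) after.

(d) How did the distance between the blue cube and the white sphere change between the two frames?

-2.6

They were about 8.6 units apart before and 6.0 after — 2.6 units closer together.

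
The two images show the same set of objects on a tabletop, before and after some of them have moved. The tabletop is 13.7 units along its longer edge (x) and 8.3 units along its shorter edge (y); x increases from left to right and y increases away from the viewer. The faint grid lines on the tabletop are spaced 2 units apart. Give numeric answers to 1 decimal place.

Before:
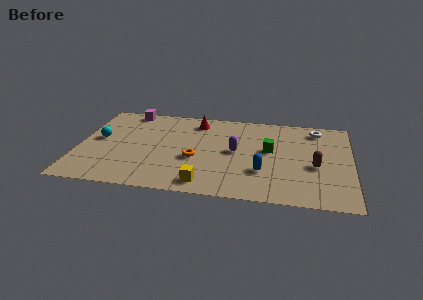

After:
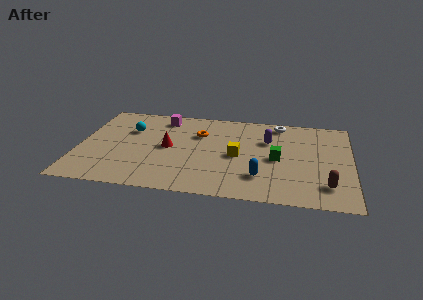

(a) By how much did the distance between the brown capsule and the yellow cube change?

-0.9

The distance was about 5.9 in the first image and 5.0 in the second, so they moved 0.9 units closer together.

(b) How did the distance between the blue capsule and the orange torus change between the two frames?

+1.3

The distance was about 3.5 in the first image and 4.8 in the second, so they moved 1.3 units further apart.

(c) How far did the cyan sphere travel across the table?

1.9

From (1.0, 4.5) to (2.5, 5.6), the cyan sphere covered √(1.5² + 1.1²) ≈ 1.9 units.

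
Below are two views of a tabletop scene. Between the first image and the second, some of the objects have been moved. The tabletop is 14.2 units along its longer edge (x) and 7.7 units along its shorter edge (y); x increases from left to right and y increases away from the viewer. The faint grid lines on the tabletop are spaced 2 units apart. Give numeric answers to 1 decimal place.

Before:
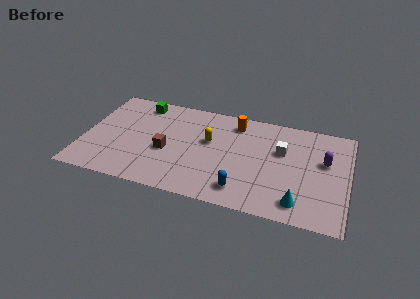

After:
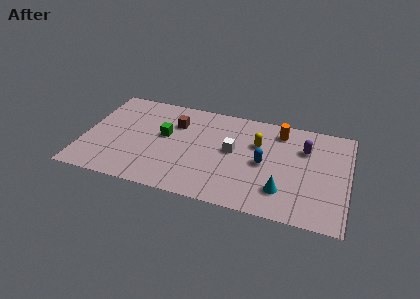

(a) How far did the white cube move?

2.7

From (10.6, 4.9) to (8.0, 4.2), the white cube covered √(2.6² + 0.7²) ≈ 2.7 units.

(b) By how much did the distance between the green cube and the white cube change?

-4.3

They were about 8.0 units apart before and 3.7 after — 4.3 units closer together.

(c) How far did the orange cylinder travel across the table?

2.4

The orange cylinder moved from about (8.0, 6.4) to (10.4, 6.4), a distance of √(2.4² + 0.0²) ≈ 2.4.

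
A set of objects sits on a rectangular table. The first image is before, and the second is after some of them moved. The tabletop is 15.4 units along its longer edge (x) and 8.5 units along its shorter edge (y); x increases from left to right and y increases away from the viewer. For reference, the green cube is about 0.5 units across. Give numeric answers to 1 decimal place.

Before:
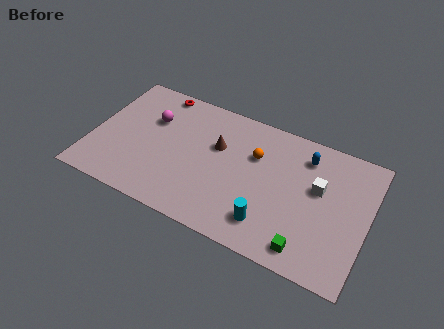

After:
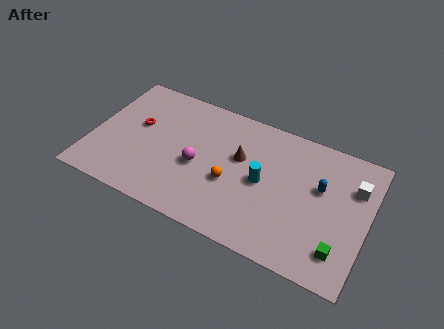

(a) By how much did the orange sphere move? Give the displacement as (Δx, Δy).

(-1.1, -2.3)

From the two frames, the orange sphere sits at roughly (9.0, 5.7) before and (7.9, 3.4) after.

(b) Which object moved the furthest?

the magenta sphere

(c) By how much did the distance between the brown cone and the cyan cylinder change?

-3.2

Before: roughly 4.9 units apart; after: 1.7. That's 3.2 units closer together.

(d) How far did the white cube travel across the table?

2.1

The white cube was near (12.6, 5.1) before and (14.5, 6.0) after, so it travelled √(1.9² + 0.9²) ≈ 2.1 units.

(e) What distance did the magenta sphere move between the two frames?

3.5

The magenta sphere was near (3.1, 5.7) before and (6.0, 3.7) after, so it travelled √(2.9² + 2.0²) ≈ 3.5 units.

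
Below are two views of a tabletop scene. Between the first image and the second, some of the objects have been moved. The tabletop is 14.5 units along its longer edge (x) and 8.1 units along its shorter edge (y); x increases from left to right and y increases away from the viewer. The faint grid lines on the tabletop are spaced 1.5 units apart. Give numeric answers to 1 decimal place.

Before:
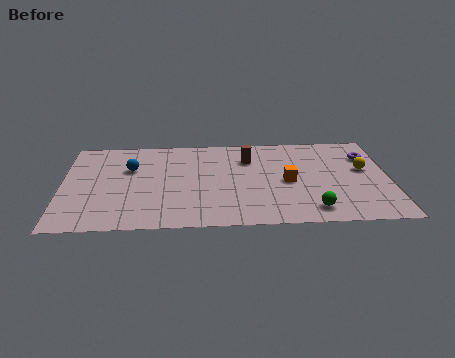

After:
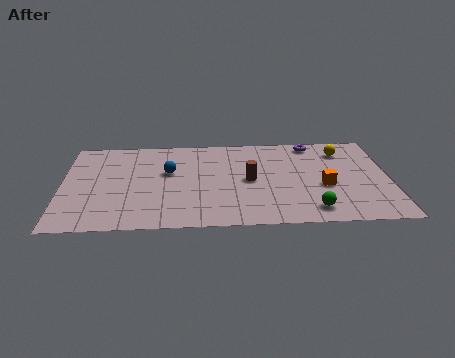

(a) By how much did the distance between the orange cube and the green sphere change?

-0.6

They were about 2.7 units apart before and 2.1 after — 0.6 units closer together.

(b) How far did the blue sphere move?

1.7

The blue sphere moved from about (3.0, 5.3) to (4.7, 4.9), a distance of √(1.7² + 0.4²) ≈ 1.7.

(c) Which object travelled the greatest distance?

the purple torus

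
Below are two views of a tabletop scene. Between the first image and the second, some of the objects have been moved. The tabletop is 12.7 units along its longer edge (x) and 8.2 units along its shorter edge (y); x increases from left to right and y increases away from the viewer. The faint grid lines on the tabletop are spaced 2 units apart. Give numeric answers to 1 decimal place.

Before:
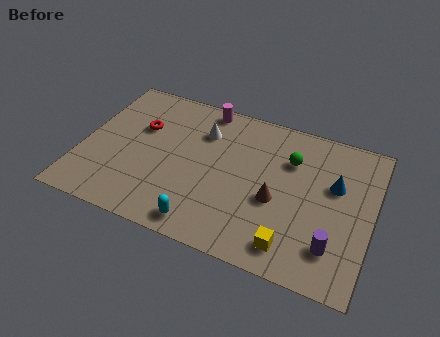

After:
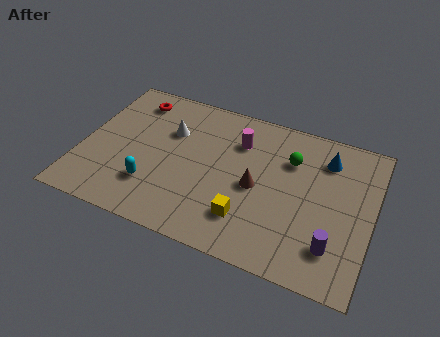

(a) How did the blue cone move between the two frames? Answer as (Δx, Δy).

(-0.5, 1.3)

From the two frames, the blue cone sits at roughly (11.0, 5.1) before and (10.5, 6.4) after.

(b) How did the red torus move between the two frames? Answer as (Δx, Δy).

(-0.5, 1.5)

The red torus started near (2.4, 5.3) and ended near (1.9, 6.8).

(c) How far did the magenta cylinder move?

2.2

The magenta cylinder moved from about (5.0, 7.4) to (6.7, 6.0), a distance of √(1.7² + 1.4²) ≈ 2.2.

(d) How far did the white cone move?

1.5

The white cone moved from about (5.1, 6.0) to (3.7, 5.5), a distance of √(1.4² + 0.5²) ≈ 1.5.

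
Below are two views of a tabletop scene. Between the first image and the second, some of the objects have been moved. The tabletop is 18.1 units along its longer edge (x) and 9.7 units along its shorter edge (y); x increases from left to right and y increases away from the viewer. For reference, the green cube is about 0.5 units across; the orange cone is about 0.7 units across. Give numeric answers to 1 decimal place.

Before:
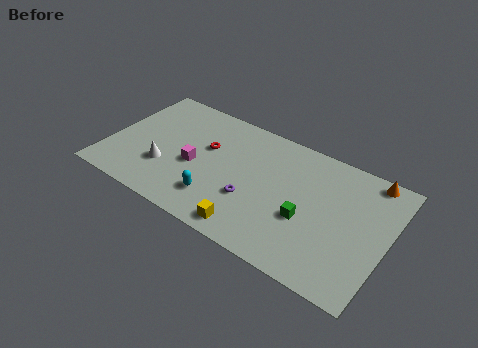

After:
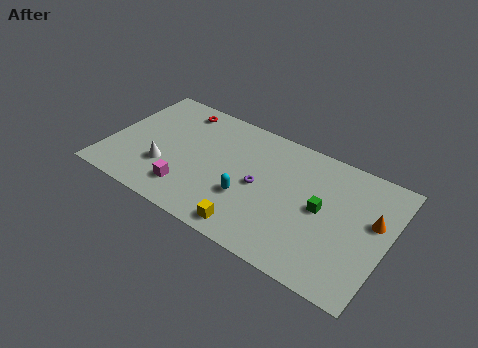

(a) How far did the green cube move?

1.4

The green cube moved from about (13.1, 3.8) to (13.9, 5.0), a distance of √(0.8² + 1.2²) ≈ 1.4.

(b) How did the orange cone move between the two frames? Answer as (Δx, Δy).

(0.6, -3.0)

The orange cone started near (16.5, 8.8) and ended near (17.1, 5.8).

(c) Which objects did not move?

the yellow cube and the white cone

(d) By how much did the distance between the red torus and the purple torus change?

+2.7

Before: roughly 4.3 units apart; after: 7.0. That's 2.7 units further apart.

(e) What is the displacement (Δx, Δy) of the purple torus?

(0.3, 1.3)

The purple torus was at about (9.6, 3.4) and moved to about (9.9, 4.7).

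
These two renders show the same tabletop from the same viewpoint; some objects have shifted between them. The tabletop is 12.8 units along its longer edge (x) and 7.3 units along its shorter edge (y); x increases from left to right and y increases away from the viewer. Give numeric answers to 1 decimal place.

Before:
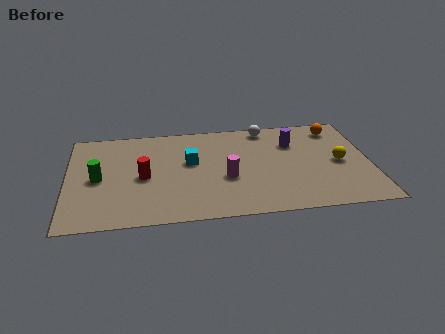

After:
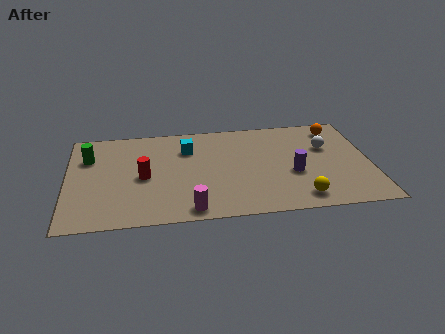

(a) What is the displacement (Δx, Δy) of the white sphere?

(2.5, -1.8)

From the two frames, the white sphere sits at roughly (8.5, 6.5) before and (11.0, 4.7) after.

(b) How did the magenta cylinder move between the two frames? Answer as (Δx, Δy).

(-1.6, -2.1)

The magenta cylinder was at about (6.7, 2.9) and moved to about (5.1, 0.8).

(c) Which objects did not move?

the red cylinder and the orange sphere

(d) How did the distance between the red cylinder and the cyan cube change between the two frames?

+0.5

The distance was about 2.2 in the first image and 2.7 in the second, so they moved 0.5 units further apart.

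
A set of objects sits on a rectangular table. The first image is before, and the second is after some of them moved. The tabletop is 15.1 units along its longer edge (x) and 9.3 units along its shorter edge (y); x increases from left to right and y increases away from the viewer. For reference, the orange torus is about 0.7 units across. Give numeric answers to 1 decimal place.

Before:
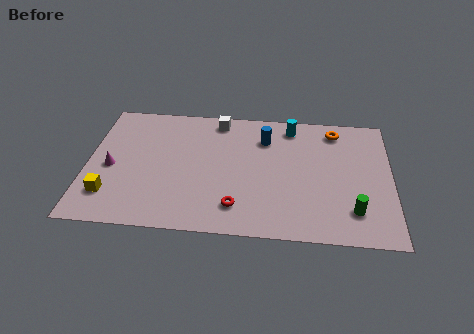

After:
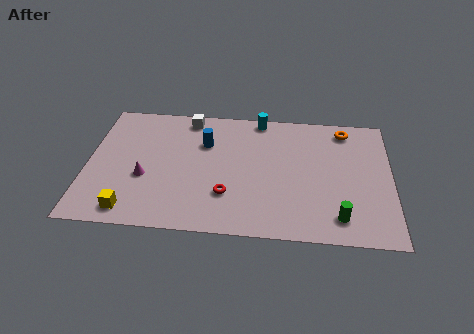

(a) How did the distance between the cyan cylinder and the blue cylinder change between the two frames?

+1.8

The distance was about 1.6 in the first image and 3.4 in the second, so they moved 1.8 units further apart.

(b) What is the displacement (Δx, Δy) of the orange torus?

(0.5, 0.1)

From the two frames, the orange torus sits at roughly (12.3, 7.9) before and (12.8, 8.0) after.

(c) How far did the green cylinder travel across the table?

0.9

The green cylinder moved from about (13.2, 2.1) to (12.5, 1.6), a distance of √(0.7² + 0.5²) ≈ 0.9.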